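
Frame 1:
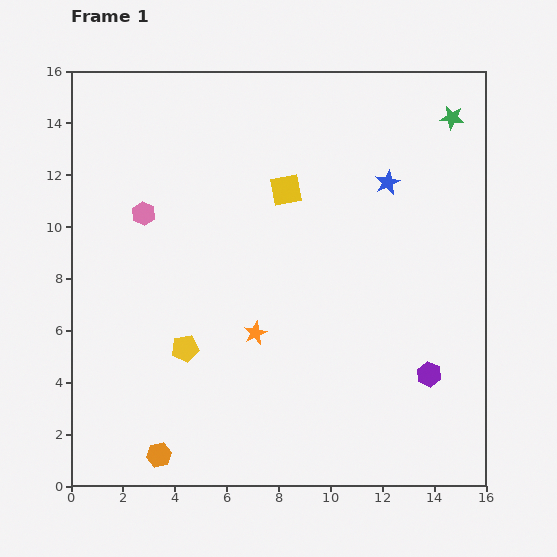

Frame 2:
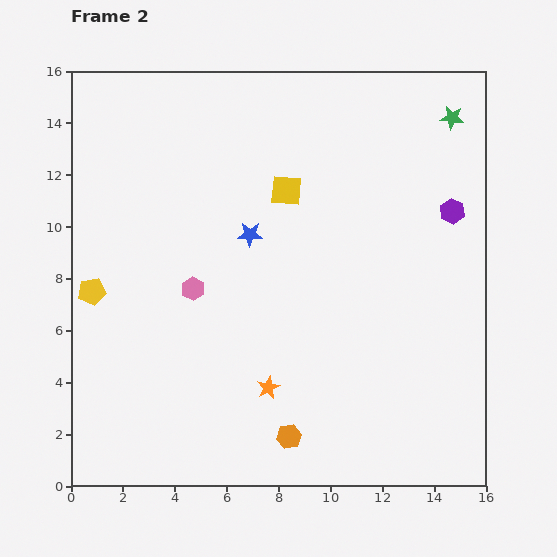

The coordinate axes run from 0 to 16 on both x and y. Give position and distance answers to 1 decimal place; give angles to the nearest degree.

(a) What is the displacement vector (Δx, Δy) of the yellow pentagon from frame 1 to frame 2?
(-3.6, 2.2)

The yellow pentagon was at (4.4, 5.3) in frame 1 and (0.8, 7.5) in frame 2.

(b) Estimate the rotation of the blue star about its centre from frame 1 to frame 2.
28° clockwise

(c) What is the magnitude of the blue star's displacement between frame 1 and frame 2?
5.7

The blue star moved from (12.2, 11.7) to (6.9, 9.7), a distance of √(5.3² + 2.0²) ≈ 5.7.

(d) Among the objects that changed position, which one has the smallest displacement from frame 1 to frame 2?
the orange star

(moved 2.2)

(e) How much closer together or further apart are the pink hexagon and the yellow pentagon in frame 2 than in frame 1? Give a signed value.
-1.5

Distance in frame 1: 5.4. Distance in frame 2: 3.9.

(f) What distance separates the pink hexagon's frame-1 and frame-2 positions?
3.5

The pink hexagon moved from (2.8, 10.5) to (4.7, 7.6), a distance of √(1.9² + 2.9²) ≈ 3.5.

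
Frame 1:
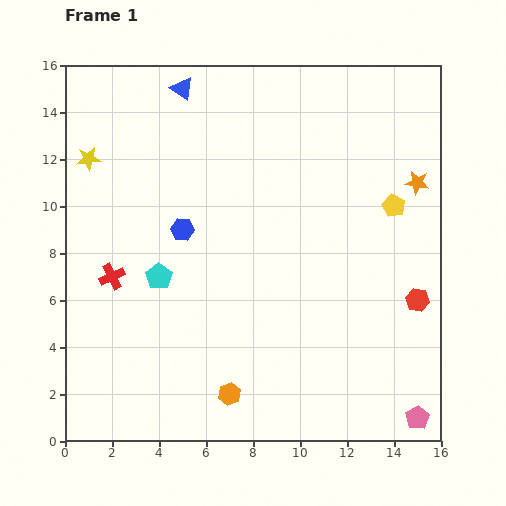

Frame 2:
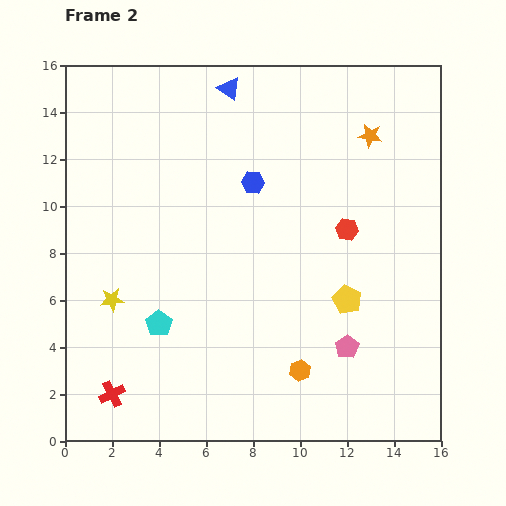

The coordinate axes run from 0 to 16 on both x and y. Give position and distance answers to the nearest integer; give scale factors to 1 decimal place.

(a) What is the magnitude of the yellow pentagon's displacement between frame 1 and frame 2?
4

The yellow pentagon moved from (14, 10) to (12, 6), a distance of √(2² + 4²) ≈ 4.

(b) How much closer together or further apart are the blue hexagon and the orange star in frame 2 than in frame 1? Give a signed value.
-5

Distance in frame 1: 10. Distance in frame 2: 5.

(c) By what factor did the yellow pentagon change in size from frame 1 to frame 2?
1.3×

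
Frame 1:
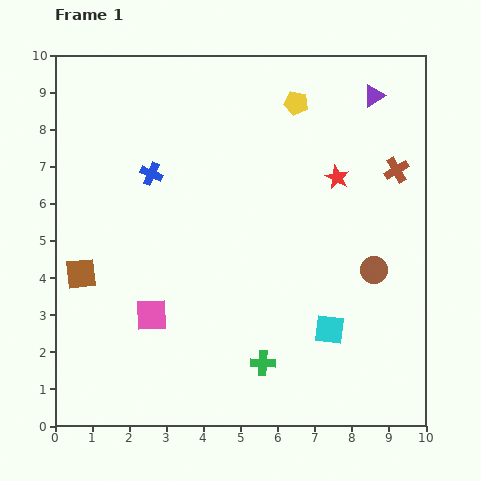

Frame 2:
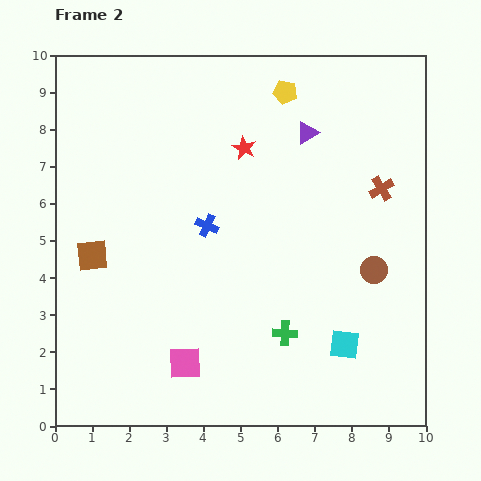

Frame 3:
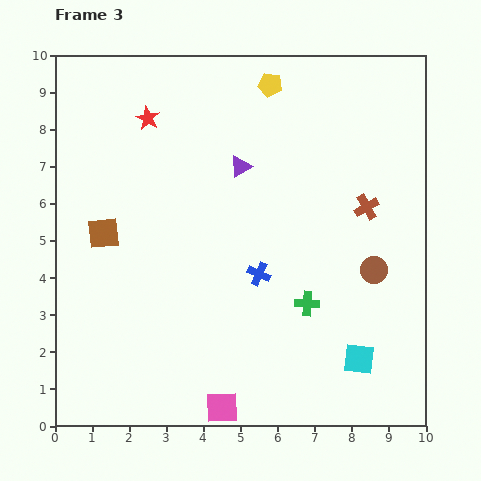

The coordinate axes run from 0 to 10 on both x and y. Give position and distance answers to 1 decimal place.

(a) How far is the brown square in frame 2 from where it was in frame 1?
0.6

The brown square moved from (0.7, 4.1) to (1.0, 4.6), a distance of √(0.3² + 0.5²) ≈ 0.6.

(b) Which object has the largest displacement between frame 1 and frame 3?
the red star

(moved 5.3; next 4.1)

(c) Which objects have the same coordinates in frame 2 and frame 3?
the brown circle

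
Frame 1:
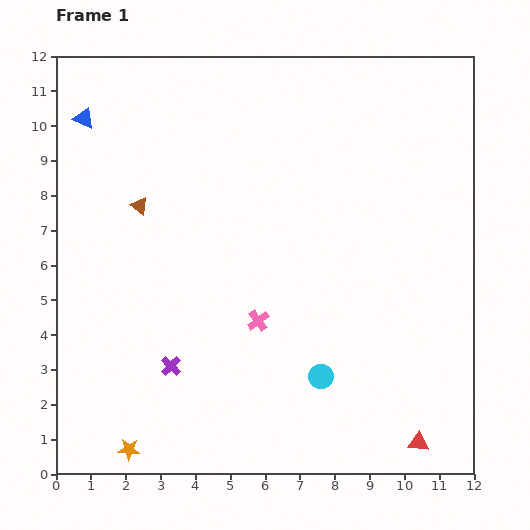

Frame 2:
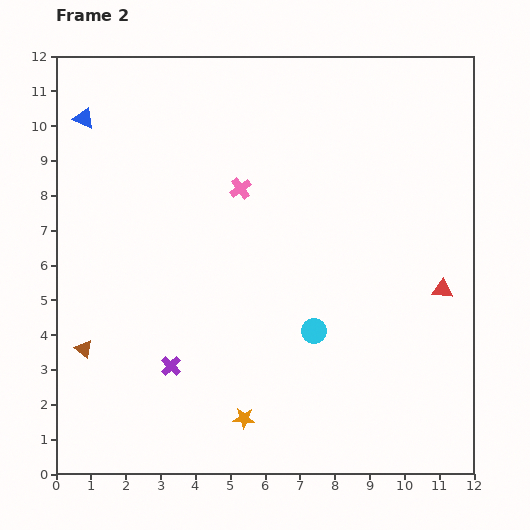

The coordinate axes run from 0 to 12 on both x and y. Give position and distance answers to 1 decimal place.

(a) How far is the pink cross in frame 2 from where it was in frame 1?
3.8

The pink cross moved from (5.8, 4.4) to (5.3, 8.2), a distance of √(0.5² + 3.8²) ≈ 3.8.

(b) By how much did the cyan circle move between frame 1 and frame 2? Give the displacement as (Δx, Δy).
(-0.2, 1.3)

The cyan circle was at (7.6, 2.8) in frame 1 and (7.4, 4.1) in frame 2.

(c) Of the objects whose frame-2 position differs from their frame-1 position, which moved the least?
the cyan circle

(moved 1.3)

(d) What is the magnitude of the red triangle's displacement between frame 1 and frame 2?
4.5

The red triangle moved from (10.4, 0.9) to (11.1, 5.3), a distance of √(0.7² + 4.4²) ≈ 4.5.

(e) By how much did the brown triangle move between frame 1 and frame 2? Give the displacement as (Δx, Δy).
(-1.6, -4.1)

The brown triangle was at (2.4, 7.7) in frame 1 and (0.8, 3.6) in frame 2.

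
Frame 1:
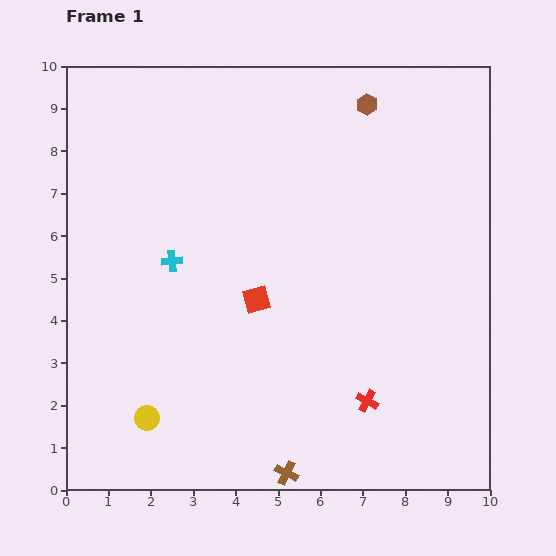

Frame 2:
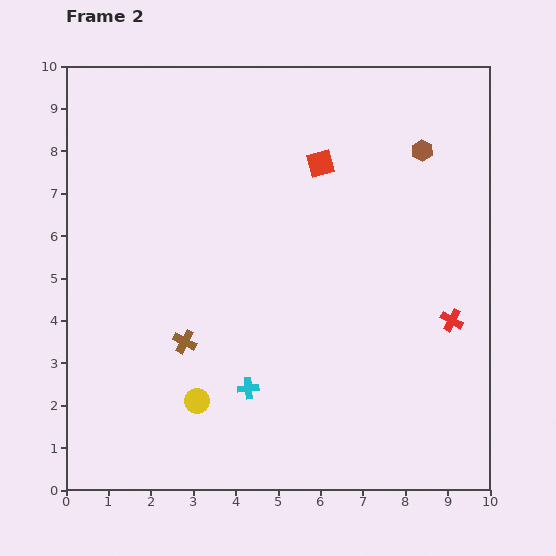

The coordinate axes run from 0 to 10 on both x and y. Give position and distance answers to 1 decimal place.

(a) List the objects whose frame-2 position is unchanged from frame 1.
none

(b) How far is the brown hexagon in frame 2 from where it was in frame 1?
1.7

The brown hexagon moved from (7.1, 9.1) to (8.4, 8.0), a distance of √(1.3² + 1.1²) ≈ 1.7.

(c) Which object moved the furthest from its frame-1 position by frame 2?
the brown cross

(moved 3.9; next 3.5)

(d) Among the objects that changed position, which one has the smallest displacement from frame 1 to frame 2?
the yellow circle

(moved 1.3)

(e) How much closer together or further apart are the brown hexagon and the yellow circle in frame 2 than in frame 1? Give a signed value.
-1.1

Distance in frame 1: 9.0. Distance in frame 2: 7.9.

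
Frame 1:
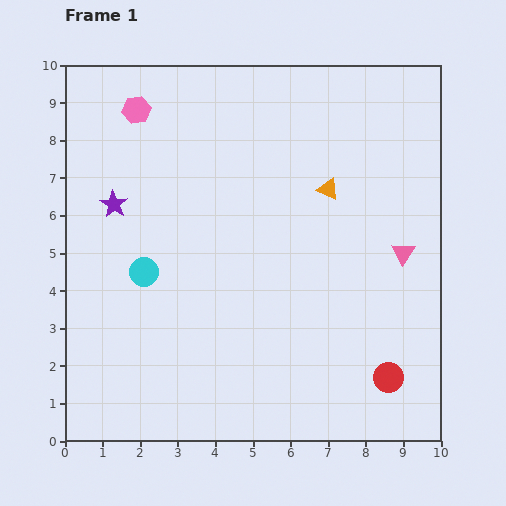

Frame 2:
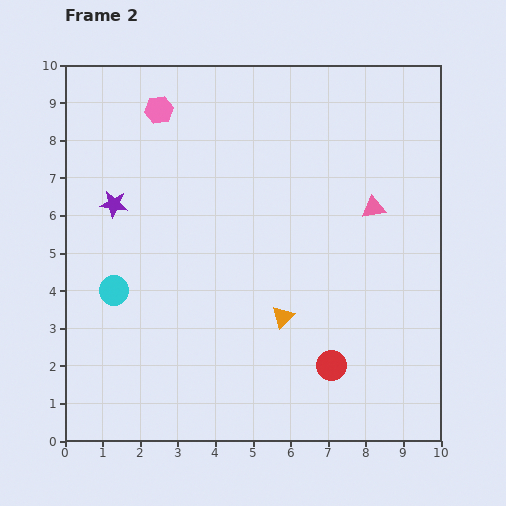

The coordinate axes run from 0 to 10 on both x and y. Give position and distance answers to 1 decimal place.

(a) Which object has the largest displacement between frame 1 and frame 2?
the orange triangle

(moved 3.6; next 1.5)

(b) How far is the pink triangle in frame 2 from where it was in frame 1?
1.4

The pink triangle moved from (9.0, 5.0) to (8.2, 6.2), a distance of √(0.8² + 1.2²) ≈ 1.4.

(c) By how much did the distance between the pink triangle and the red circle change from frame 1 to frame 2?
+1.0

Distance in frame 1: 3.3. Distance in frame 2: 4.3.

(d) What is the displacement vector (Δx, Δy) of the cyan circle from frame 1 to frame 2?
(-0.8, -0.5)

The cyan circle was at (2.1, 4.5) in frame 1 and (1.3, 4.0) in frame 2.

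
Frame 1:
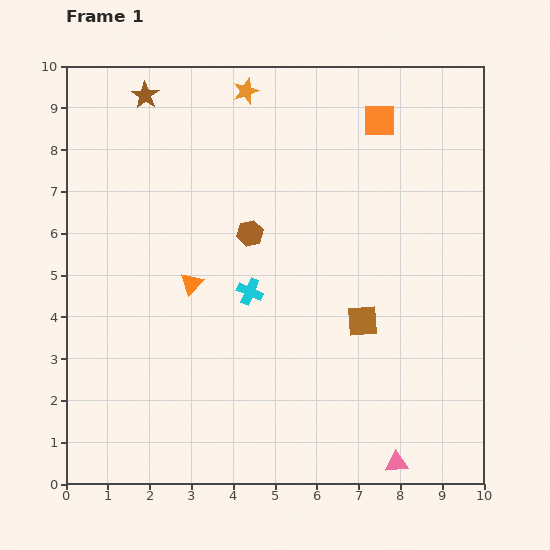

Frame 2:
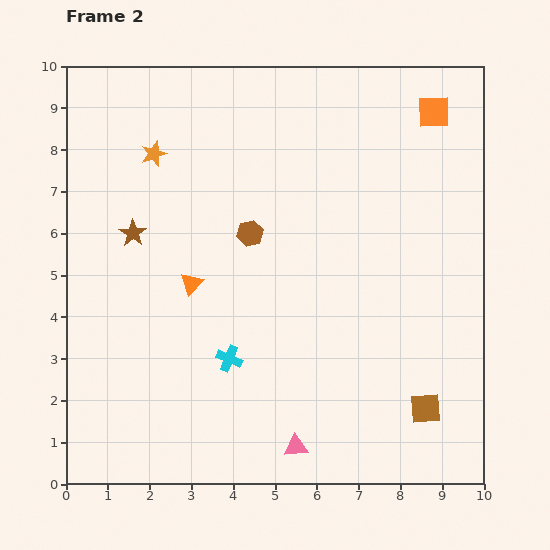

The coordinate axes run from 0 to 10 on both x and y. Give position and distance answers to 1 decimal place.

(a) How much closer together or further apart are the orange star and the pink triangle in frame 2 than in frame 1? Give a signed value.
-1.8

Distance in frame 1: 9.6. Distance in frame 2: 7.8.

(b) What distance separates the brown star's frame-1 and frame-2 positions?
3.3

The brown star moved from (1.9, 9.3) to (1.6, 6.0), a distance of √(0.3² + 3.3²) ≈ 3.3.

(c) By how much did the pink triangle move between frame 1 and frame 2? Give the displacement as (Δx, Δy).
(-2.4, 0.4)

The pink triangle was at (7.9, 0.5) in frame 1 and (5.5, 0.9) in frame 2.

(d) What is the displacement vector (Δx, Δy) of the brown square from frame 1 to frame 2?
(1.5, -2.1)

The brown square was at (7.1, 3.9) in frame 1 and (8.6, 1.8) in frame 2.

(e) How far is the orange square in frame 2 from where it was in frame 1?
1.3

The orange square moved from (7.5, 8.7) to (8.8, 8.9), a distance of √(1.3² + 0.2²) ≈ 1.3.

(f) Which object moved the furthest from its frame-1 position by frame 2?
the brown star

(moved 3.3; next 2.7)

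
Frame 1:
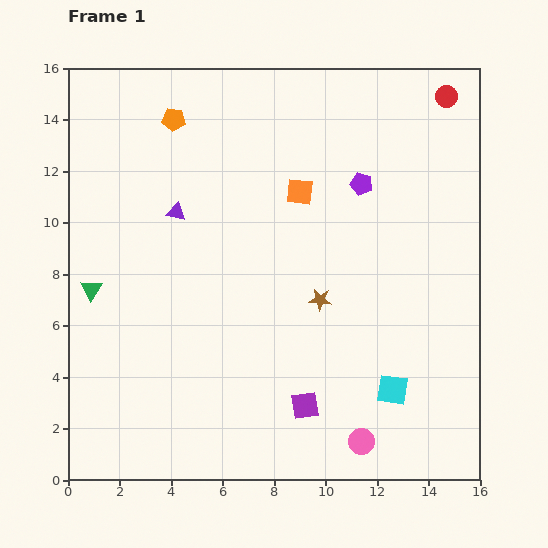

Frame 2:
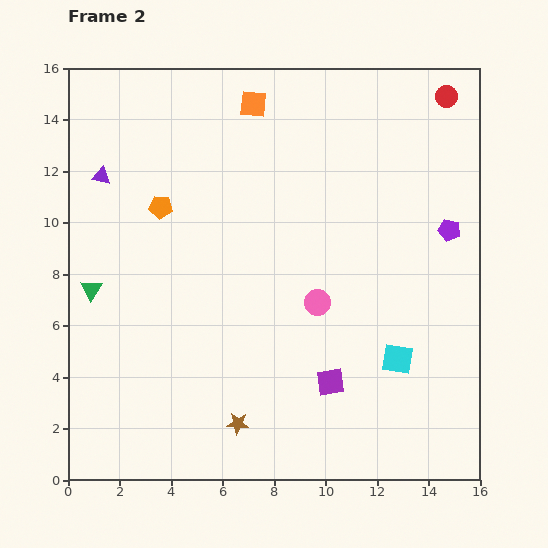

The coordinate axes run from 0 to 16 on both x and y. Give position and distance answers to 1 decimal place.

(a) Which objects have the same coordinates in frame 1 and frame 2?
the green triangle, the red circle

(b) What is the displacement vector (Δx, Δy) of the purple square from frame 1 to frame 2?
(1.0, 0.9)

The purple square was at (9.2, 2.9) in frame 1 and (10.2, 3.8) in frame 2.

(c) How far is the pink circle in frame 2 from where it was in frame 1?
5.7

The pink circle moved from (11.4, 1.5) to (9.7, 6.9), a distance of √(1.7² + 5.4²) ≈ 5.7.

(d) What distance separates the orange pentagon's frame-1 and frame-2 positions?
3.4

The orange pentagon moved from (4.1, 14.0) to (3.6, 10.6), a distance of √(0.5² + 3.4²) ≈ 3.4.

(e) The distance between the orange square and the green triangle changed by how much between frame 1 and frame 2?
+0.7

Distance in frame 1: 8.9. Distance in frame 2: 9.6.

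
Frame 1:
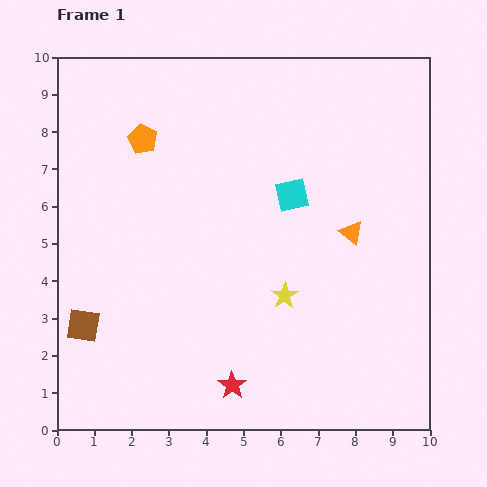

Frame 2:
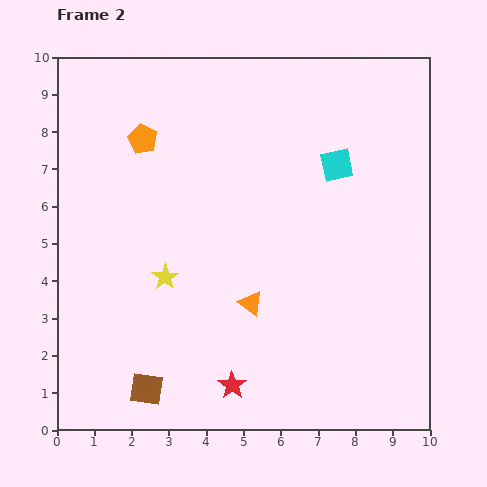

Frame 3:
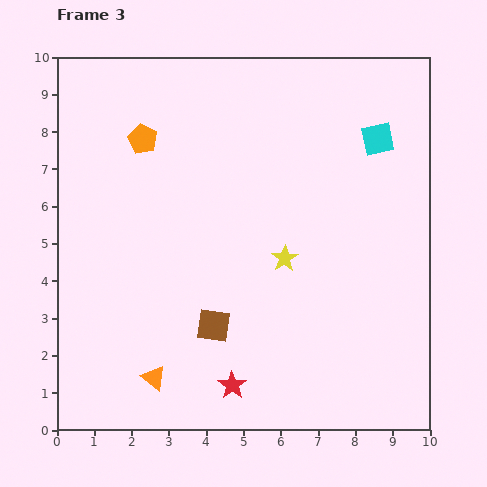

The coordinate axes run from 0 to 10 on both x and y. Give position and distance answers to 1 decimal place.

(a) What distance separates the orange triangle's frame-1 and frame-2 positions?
3.3

The orange triangle moved from (7.9, 5.3) to (5.2, 3.4), a distance of √(2.7² + 1.9²) ≈ 3.3.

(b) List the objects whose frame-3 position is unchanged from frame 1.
the orange pentagon, the red star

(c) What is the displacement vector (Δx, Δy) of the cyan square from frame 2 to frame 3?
(1.1, 0.7)

The cyan square was at (7.5, 7.1) in frame 2 and (8.6, 7.8) in frame 3.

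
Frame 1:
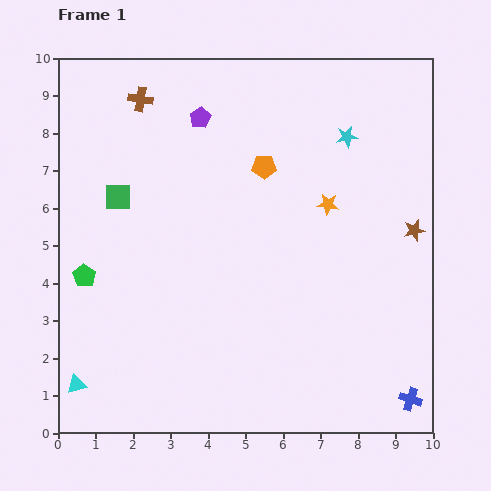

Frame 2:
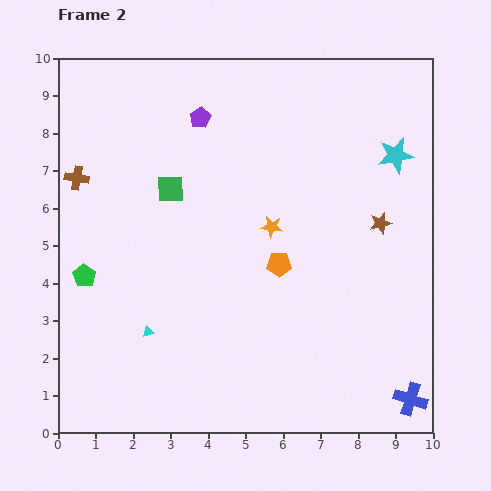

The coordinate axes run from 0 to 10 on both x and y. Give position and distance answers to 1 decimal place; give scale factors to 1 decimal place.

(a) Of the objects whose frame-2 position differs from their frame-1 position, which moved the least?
the brown star

(moved 0.9)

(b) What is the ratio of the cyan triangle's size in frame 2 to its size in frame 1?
0.6×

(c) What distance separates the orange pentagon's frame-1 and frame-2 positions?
2.6

The orange pentagon moved from (5.5, 7.1) to (5.9, 4.5), a distance of √(0.4² + 2.6²) ≈ 2.6.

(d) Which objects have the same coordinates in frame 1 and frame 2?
the green pentagon, the blue cross, the purple pentagon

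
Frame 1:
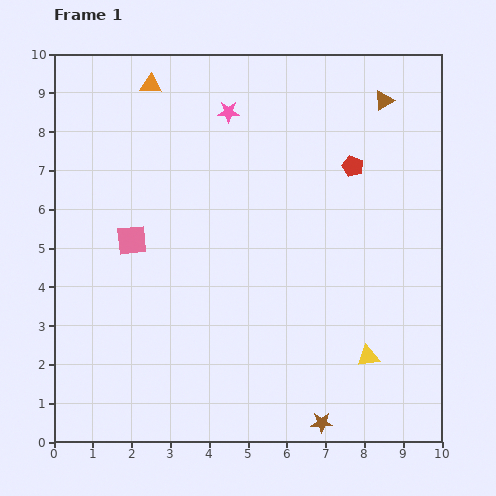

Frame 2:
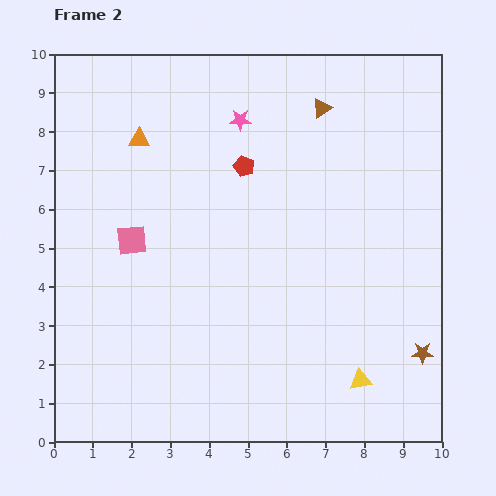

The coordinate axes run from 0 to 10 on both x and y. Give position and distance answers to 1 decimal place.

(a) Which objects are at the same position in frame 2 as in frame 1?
the pink square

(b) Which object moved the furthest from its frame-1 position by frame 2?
the brown star

(moved 3.2; next 2.8)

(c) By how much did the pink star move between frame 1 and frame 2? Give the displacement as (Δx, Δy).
(0.3, -0.2)

The pink star was at (4.5, 8.5) in frame 1 and (4.8, 8.3) in frame 2.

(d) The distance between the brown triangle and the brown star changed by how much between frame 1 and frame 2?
-1.7

Distance in frame 1: 8.5. Distance in frame 2: 6.8.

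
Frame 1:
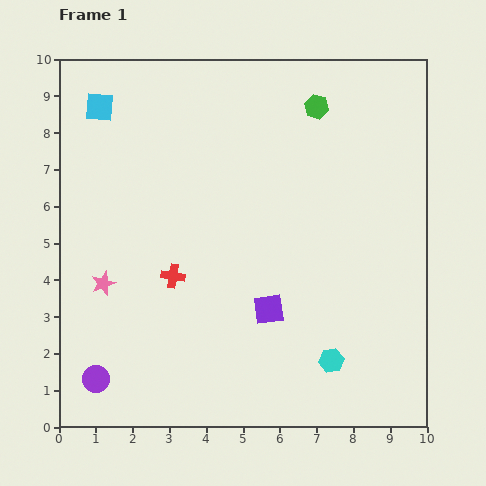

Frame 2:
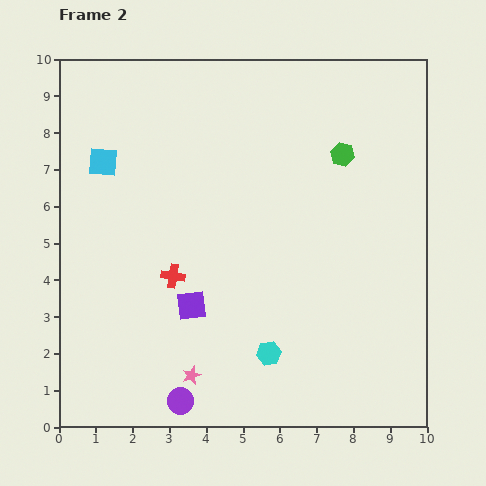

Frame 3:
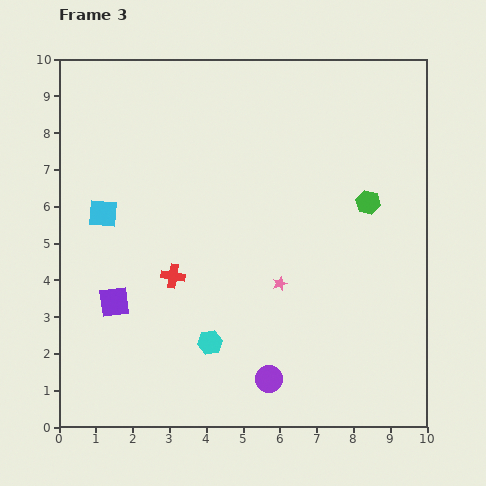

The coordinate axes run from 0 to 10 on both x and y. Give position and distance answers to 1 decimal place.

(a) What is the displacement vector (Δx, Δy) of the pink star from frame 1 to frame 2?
(2.4, -2.5)

The pink star was at (1.2, 3.9) in frame 1 and (3.6, 1.4) in frame 2.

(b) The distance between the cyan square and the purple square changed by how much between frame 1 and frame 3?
-4.8

Distance in frame 1: 7.2. Distance in frame 3: 2.4.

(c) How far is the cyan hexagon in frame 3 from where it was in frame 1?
3.3

The cyan hexagon moved from (7.4, 1.8) to (4.1, 2.3), a distance of √(3.3² + 0.5²) ≈ 3.3.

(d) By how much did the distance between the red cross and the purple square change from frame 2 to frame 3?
+0.8

Distance in frame 2: 0.9. Distance in frame 3: 1.7.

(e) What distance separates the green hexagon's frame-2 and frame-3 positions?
1.5

The green hexagon moved from (7.7, 7.4) to (8.4, 6.1), a distance of √(0.7² + 1.3²) ≈ 1.5.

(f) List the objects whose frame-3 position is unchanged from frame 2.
the red cross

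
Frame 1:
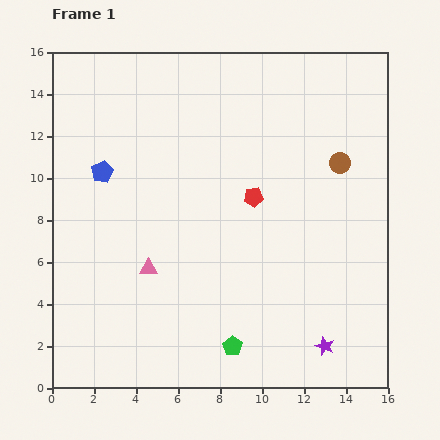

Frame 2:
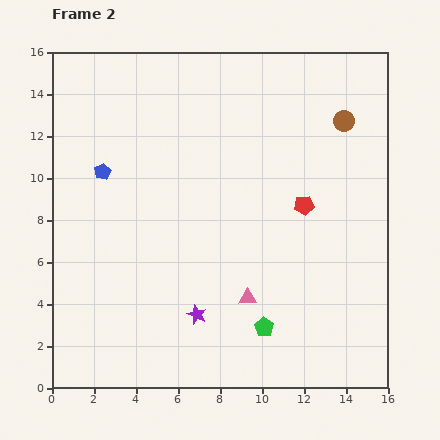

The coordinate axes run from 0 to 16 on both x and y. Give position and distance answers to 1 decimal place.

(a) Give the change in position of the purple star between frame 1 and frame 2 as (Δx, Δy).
(-6.1, 1.5)

The purple star was at (13.0, 2.0) in frame 1 and (6.9, 3.5) in frame 2.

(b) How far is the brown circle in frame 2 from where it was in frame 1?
2.0

The brown circle moved from (13.7, 10.7) to (13.9, 12.7), a distance of √(0.2² + 2.0²) ≈ 2.0.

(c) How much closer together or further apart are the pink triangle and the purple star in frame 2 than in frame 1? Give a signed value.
-6.7

Distance in frame 1: 9.2. Distance in frame 2: 2.5.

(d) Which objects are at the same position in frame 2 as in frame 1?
the blue pentagon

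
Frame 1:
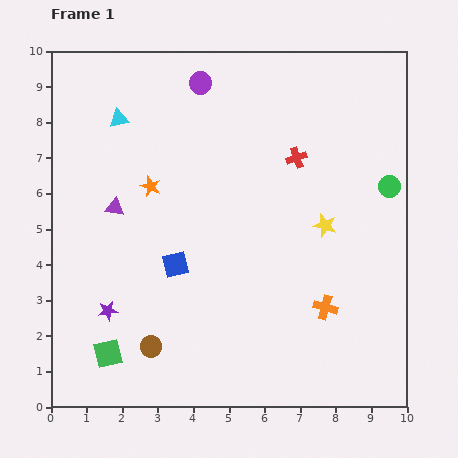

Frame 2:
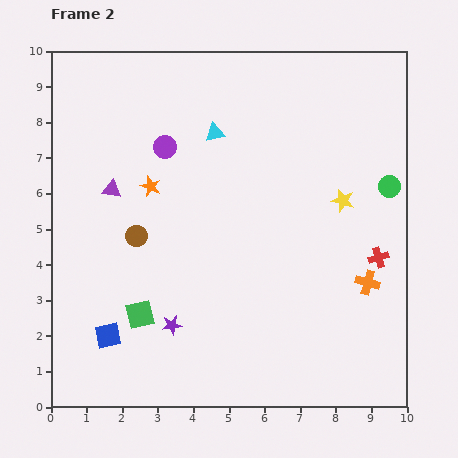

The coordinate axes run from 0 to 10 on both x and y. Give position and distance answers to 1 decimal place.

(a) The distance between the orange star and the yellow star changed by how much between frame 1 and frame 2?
+0.4

Distance in frame 1: 5.0. Distance in frame 2: 5.4.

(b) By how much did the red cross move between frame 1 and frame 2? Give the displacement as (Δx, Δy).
(2.3, -2.8)

The red cross was at (6.9, 7.0) in frame 1 and (9.2, 4.2) in frame 2.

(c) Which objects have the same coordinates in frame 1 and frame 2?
the orange star, the green circle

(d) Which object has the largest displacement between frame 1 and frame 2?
the red cross

(moved 3.6; next 3.1)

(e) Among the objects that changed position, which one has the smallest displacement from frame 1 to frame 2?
the purple triangle

(moved 0.5)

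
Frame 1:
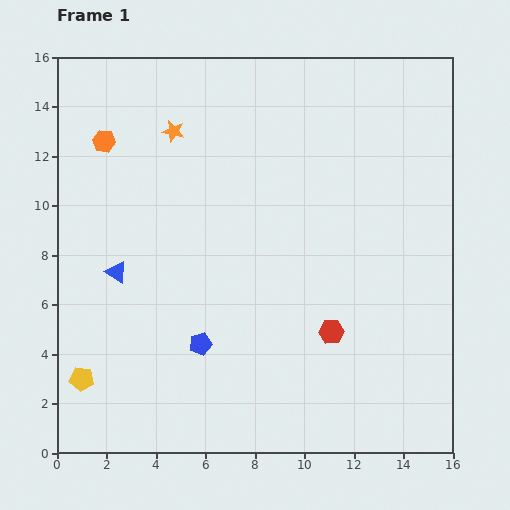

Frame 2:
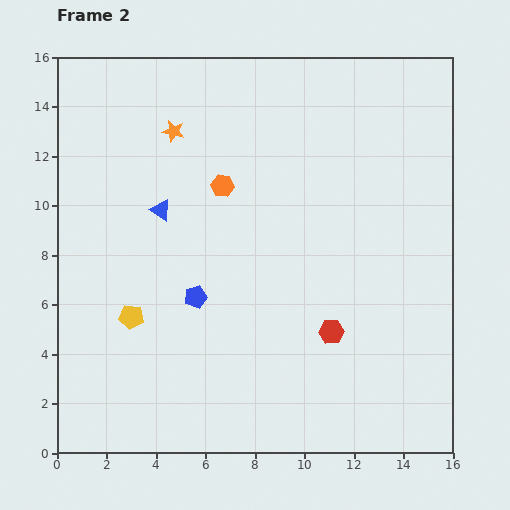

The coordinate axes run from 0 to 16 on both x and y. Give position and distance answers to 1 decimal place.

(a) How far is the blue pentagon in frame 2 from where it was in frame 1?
1.9

The blue pentagon moved from (5.8, 4.4) to (5.6, 6.3), a distance of √(0.2² + 1.9²) ≈ 1.9.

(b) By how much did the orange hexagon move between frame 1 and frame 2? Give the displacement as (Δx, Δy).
(4.8, -1.8)

The orange hexagon was at (1.9, 12.6) in frame 1 and (6.7, 10.8) in frame 2.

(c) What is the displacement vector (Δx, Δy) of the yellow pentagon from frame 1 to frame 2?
(2.0, 2.5)

The yellow pentagon was at (1.0, 3.0) in frame 1 and (3.0, 5.5) in frame 2.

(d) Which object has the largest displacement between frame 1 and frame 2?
the orange hexagon

(moved 5.1; next 3.2)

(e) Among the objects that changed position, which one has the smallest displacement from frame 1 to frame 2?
the blue pentagon

(moved 1.9)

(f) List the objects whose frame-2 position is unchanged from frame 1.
the orange star, the red hexagon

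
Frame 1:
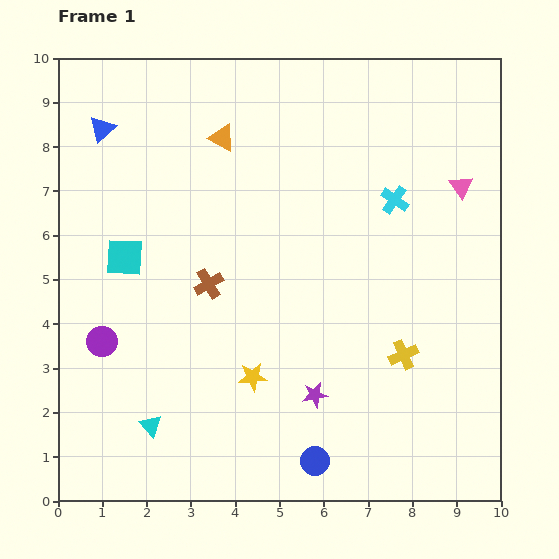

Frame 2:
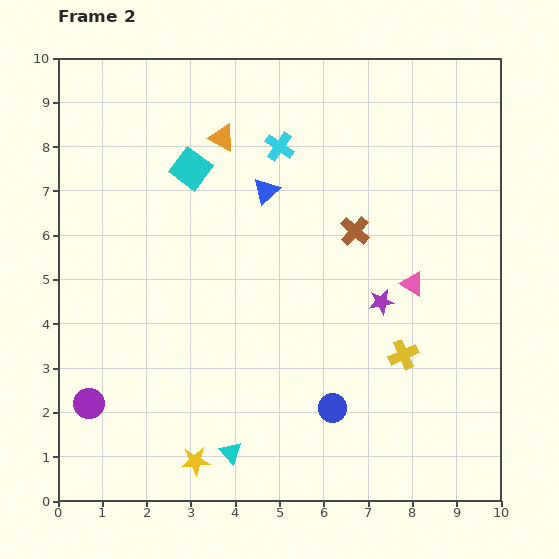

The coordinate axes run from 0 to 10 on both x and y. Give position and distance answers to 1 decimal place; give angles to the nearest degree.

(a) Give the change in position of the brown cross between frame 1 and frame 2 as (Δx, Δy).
(3.3, 1.2)

The brown cross was at (3.4, 4.9) in frame 1 and (6.7, 6.1) in frame 2.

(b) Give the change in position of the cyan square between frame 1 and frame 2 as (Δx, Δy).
(1.5, 2.0)

The cyan square was at (1.5, 5.5) in frame 1 and (3.0, 7.5) in frame 2.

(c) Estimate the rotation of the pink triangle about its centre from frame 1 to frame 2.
25° counter-clockwise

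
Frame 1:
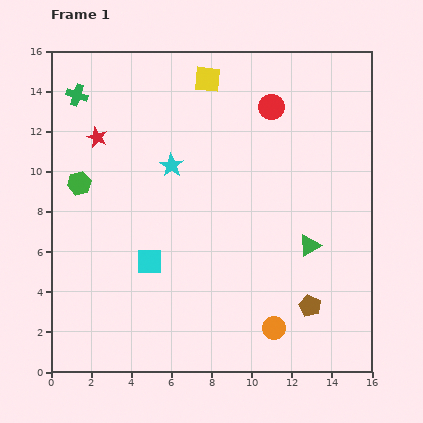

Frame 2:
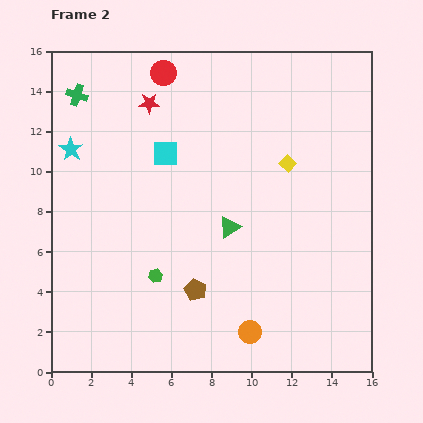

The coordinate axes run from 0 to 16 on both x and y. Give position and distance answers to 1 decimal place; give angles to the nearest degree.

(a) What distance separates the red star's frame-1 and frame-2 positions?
3.1

The red star moved from (2.3, 11.7) to (4.9, 13.4), a distance of √(2.6² + 1.7²) ≈ 3.1.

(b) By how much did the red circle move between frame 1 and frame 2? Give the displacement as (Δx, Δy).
(-5.4, 1.7)

The red circle was at (11.0, 13.2) in frame 1 and (5.6, 14.9) in frame 2.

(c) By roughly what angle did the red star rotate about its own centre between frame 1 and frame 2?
25° counter-clockwise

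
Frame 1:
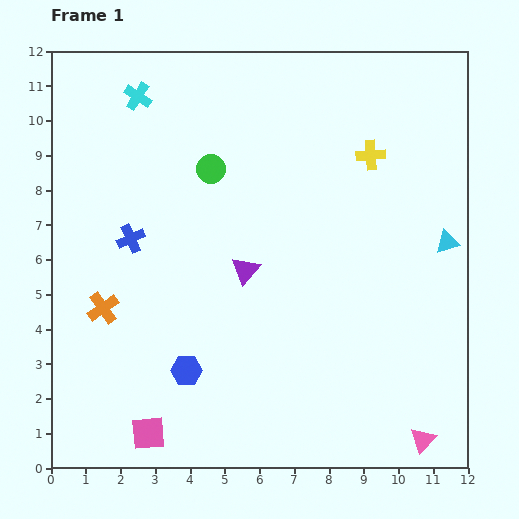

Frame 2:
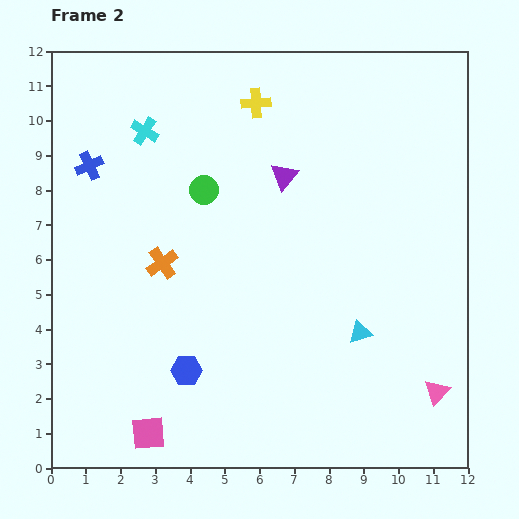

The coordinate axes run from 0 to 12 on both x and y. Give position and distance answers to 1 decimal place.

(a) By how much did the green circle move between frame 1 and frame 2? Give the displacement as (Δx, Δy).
(-0.2, -0.6)

The green circle was at (4.6, 8.6) in frame 1 and (4.4, 8.0) in frame 2.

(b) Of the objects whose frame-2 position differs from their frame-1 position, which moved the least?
the green circle

(moved 0.6)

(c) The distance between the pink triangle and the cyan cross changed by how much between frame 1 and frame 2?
-1.6

Distance in frame 1: 12.9. Distance in frame 2: 11.3.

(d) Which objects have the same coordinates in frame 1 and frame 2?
the blue hexagon, the pink square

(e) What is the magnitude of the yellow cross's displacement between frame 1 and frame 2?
3.6

The yellow cross moved from (9.2, 9.0) to (5.9, 10.5), a distance of √(3.3² + 1.5²) ≈ 3.6.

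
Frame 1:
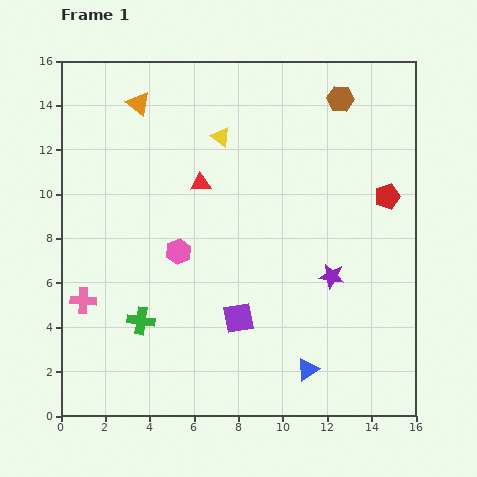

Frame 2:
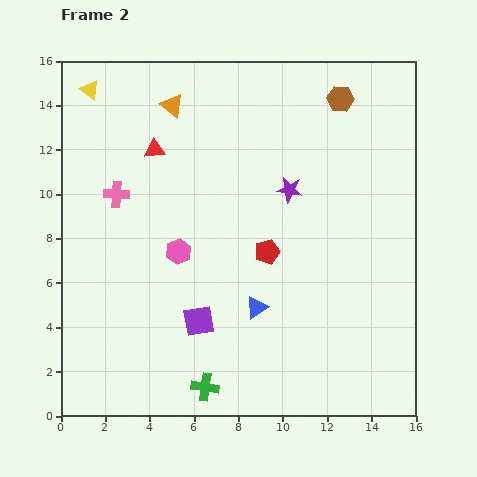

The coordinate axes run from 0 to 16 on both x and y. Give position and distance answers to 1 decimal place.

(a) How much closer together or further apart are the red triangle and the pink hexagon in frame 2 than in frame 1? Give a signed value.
+1.4

Distance in frame 1: 3.3. Distance in frame 2: 4.7.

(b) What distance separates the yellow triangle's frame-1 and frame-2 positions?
6.3

The yellow triangle moved from (7.2, 12.6) to (1.3, 14.7), a distance of √(5.9² + 2.1²) ≈ 6.3.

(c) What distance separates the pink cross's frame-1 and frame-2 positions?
5.0

The pink cross moved from (1.0, 5.2) to (2.5, 10.0), a distance of √(1.5² + 4.8²) ≈ 5.0.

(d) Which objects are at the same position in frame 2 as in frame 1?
the pink hexagon, the brown hexagon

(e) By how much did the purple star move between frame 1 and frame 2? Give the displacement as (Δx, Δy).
(-1.9, 3.9)

The purple star was at (12.2, 6.3) in frame 1 and (10.3, 10.2) in frame 2.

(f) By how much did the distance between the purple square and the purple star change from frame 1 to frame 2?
+2.6

Distance in frame 1: 4.6. Distance in frame 2: 7.2.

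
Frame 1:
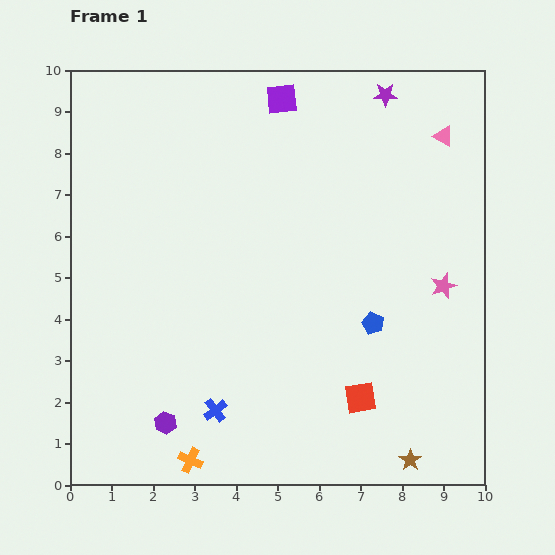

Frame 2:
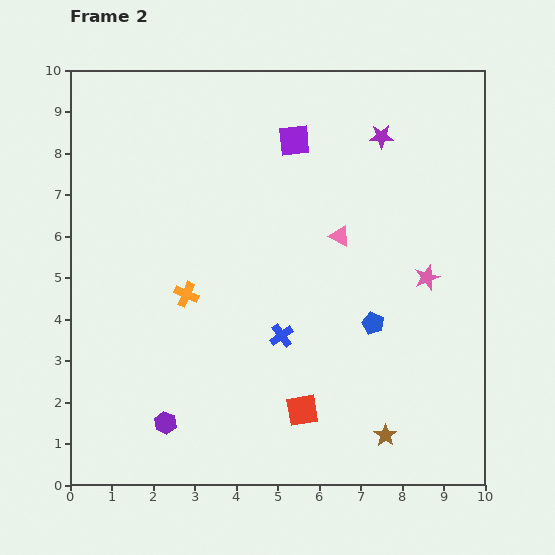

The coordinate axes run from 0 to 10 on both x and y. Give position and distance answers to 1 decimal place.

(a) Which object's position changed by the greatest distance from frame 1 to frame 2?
the orange cross

(moved 4.0; next 3.5)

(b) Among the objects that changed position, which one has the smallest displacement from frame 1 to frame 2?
the pink star

(moved 0.4)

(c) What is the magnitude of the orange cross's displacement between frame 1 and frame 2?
4.0

The orange cross moved from (2.9, 0.6) to (2.8, 4.6), a distance of √(0.1² + 4.0²) ≈ 4.0.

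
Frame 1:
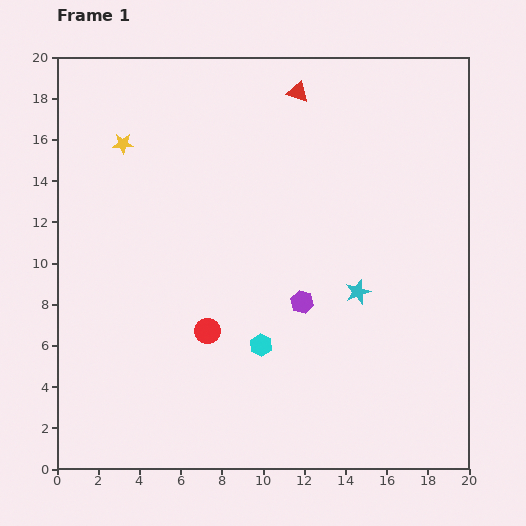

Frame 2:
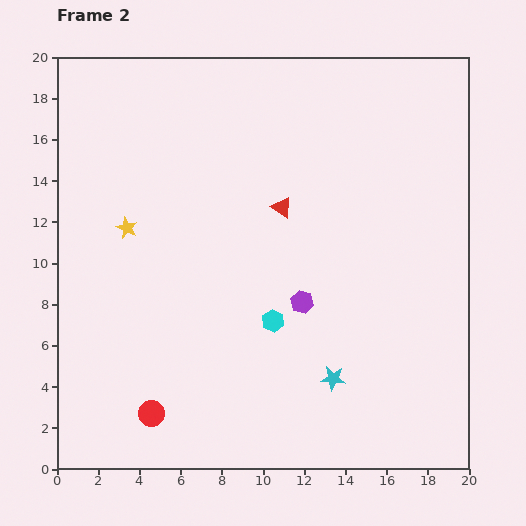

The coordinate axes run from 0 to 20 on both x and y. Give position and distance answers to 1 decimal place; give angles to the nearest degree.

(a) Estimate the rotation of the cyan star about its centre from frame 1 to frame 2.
26° clockwise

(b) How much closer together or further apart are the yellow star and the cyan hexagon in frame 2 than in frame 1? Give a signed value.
-3.5

Distance in frame 1: 11.9. Distance in frame 2: 8.4.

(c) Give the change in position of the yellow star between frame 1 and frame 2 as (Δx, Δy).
(0.2, -4.1)

The yellow star was at (3.2, 15.8) in frame 1 and (3.4, 11.7) in frame 2.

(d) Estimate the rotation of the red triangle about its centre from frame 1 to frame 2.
16° clockwise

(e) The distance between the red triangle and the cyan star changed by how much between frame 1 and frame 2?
-1.4

Distance in frame 1: 10.1. Distance in frame 2: 8.7.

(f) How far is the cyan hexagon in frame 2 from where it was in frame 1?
1.3

The cyan hexagon moved from (9.9, 6.0) to (10.5, 7.2), a distance of √(0.6² + 1.2²) ≈ 1.3.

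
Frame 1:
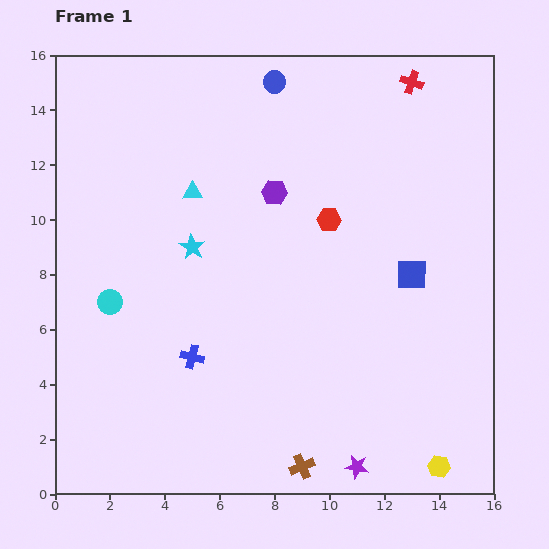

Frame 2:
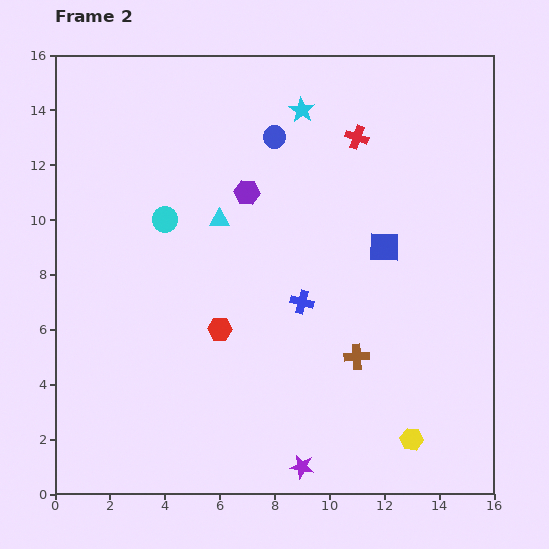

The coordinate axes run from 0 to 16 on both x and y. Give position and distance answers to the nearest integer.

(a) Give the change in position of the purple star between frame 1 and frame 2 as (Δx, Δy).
(-2, 0)

The purple star was at (11, 1) in frame 1 and (9, 1) in frame 2.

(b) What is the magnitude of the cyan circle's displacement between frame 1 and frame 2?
4

The cyan circle moved from (2, 7) to (4, 10), a distance of √(2² + 3²) ≈ 4.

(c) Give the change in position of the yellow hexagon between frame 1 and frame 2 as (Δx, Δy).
(-1, 1)

The yellow hexagon was at (14, 1) in frame 1 and (13, 2) in frame 2.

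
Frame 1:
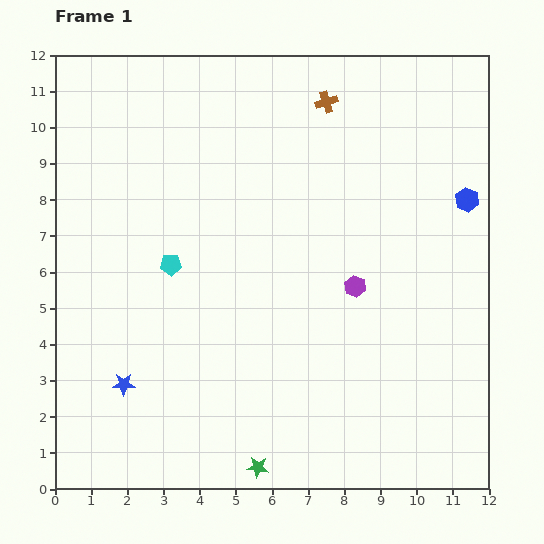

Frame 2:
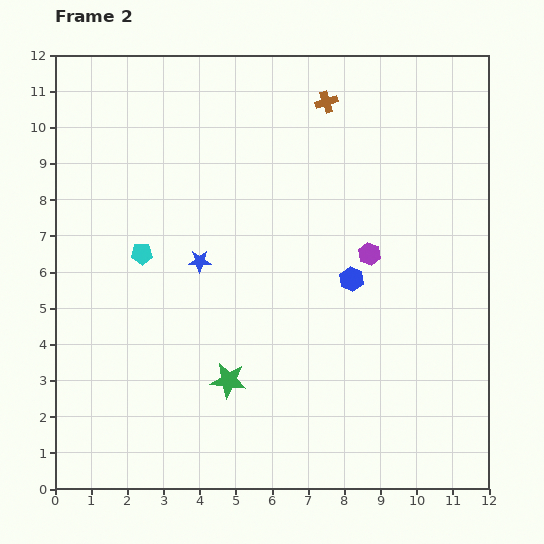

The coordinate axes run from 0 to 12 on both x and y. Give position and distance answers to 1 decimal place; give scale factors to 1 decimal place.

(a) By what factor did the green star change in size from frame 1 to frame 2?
1.7×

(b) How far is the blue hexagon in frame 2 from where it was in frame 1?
3.9

The blue hexagon moved from (11.4, 8.0) to (8.2, 5.8), a distance of √(3.2² + 2.2²) ≈ 3.9.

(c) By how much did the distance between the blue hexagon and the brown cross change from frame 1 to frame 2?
+0.2

Distance in frame 1: 4.7. Distance in frame 2: 4.9.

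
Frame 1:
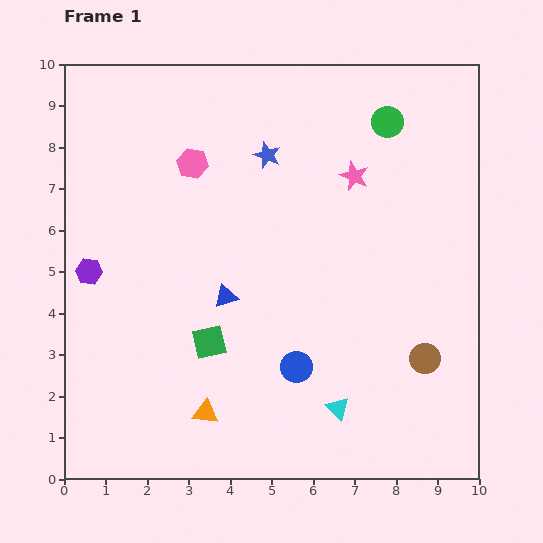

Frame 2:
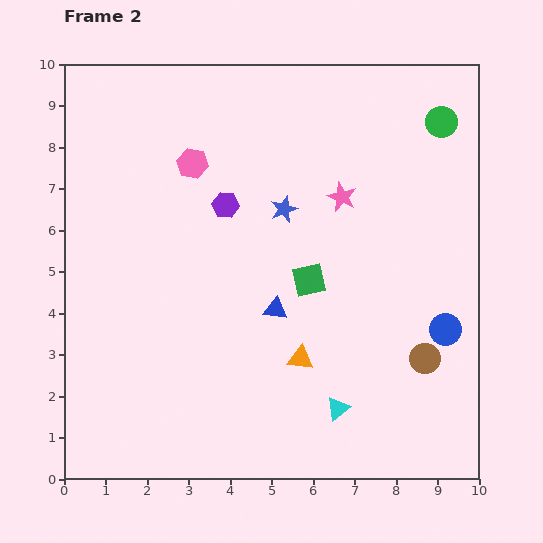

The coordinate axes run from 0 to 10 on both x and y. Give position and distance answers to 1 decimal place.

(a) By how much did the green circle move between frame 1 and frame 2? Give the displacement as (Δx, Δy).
(1.3, 0.0)

The green circle was at (7.8, 8.6) in frame 1 and (9.1, 8.6) in frame 2.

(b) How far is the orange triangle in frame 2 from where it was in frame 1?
2.6

The orange triangle moved from (3.4, 1.6) to (5.7, 2.9), a distance of √(2.3² + 1.3²) ≈ 2.6.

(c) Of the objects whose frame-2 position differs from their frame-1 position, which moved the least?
the pink star

(moved 0.6)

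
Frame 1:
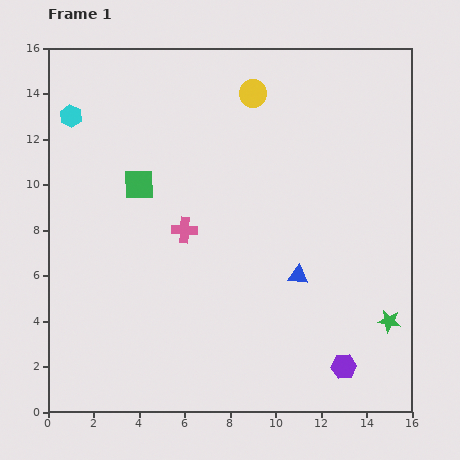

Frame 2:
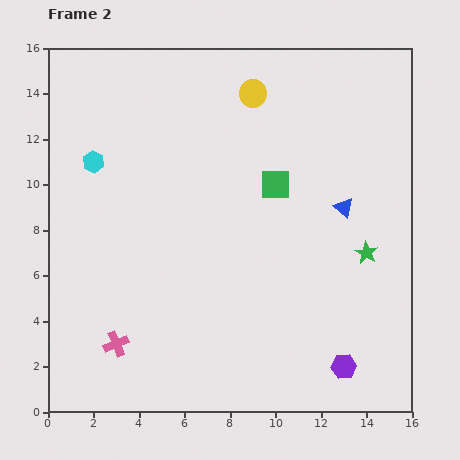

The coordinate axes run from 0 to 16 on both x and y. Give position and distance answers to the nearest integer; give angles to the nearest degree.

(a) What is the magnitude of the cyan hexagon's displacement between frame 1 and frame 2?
2

The cyan hexagon moved from (1, 13) to (2, 11), a distance of √(1² + 2²) ≈ 2.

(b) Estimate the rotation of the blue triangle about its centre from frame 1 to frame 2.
37° clockwise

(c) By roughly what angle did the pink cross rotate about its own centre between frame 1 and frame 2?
26° counter-clockwise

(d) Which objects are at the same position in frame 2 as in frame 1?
the purple hexagon, the yellow circle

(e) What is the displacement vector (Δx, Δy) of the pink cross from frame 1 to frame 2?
(-3, -5)

The pink cross was at (6, 8) in frame 1 and (3, 3) in frame 2.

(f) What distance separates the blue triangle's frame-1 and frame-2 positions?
4

The blue triangle moved from (11, 6) to (13, 9), a distance of √(2² + 3²) ≈ 4.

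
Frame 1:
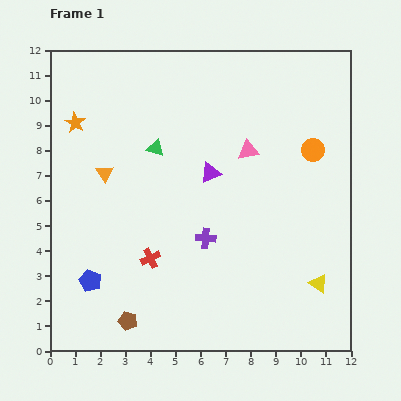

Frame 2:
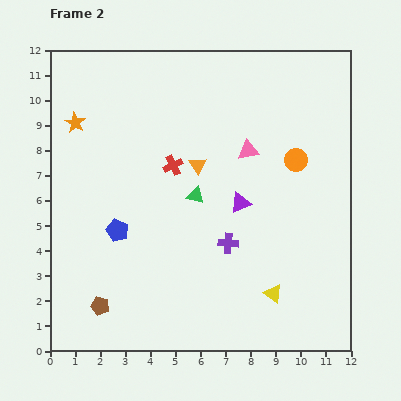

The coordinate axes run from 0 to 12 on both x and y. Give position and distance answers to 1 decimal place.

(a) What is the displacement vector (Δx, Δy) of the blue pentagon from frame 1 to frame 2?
(1.1, 2.0)

The blue pentagon was at (1.6, 2.8) in frame 1 and (2.7, 4.8) in frame 2.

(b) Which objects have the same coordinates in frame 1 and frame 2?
the pink triangle, the orange star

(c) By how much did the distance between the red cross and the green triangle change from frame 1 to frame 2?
-2.9

Distance in frame 1: 4.4. Distance in frame 2: 1.5.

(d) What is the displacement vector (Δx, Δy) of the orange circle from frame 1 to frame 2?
(-0.7, -0.4)

The orange circle was at (10.5, 8.0) in frame 1 and (9.8, 7.6) in frame 2.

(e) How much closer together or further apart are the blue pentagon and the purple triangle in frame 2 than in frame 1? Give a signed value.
-1.4

Distance in frame 1: 6.4. Distance in frame 2: 5.0.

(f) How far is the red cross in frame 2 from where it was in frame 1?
3.8

The red cross moved from (4.0, 3.7) to (4.9, 7.4), a distance of √(0.9² + 3.7²) ≈ 3.8.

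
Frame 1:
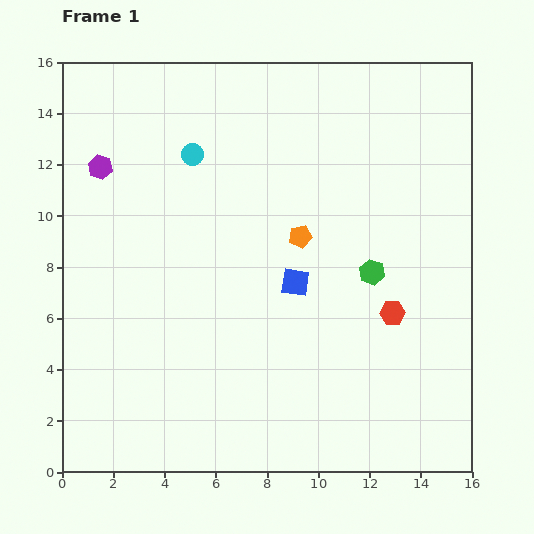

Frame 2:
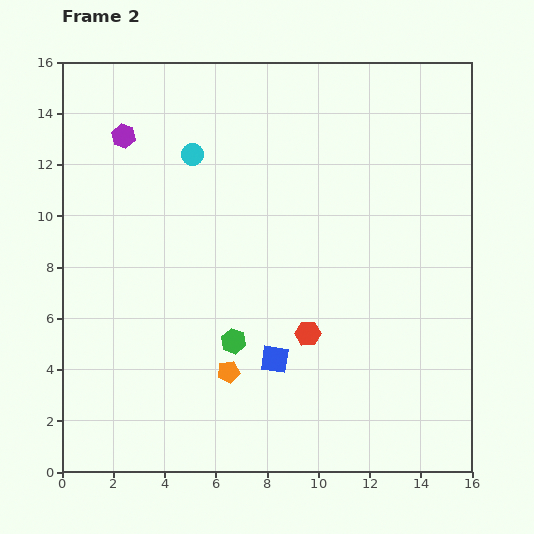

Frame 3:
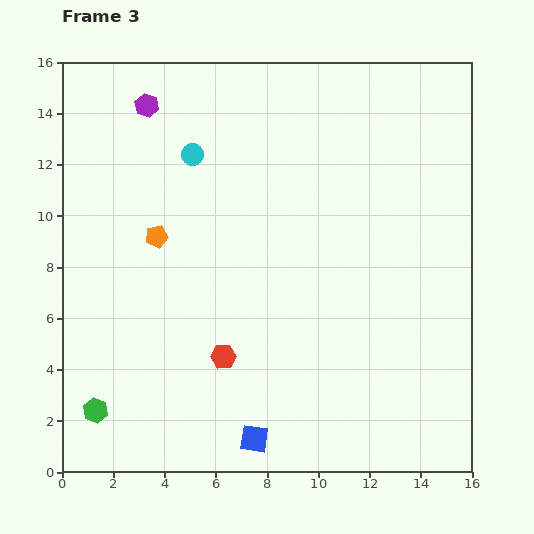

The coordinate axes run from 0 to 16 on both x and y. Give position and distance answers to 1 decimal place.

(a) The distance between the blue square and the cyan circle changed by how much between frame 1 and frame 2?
+2.2

Distance in frame 1: 6.4. Distance in frame 2: 8.6.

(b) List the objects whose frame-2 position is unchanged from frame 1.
the cyan circle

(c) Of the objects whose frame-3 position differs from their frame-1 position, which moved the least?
the purple hexagon

(moved 3.0)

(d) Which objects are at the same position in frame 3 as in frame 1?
the cyan circle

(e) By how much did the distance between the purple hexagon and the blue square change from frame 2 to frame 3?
+3.2

Distance in frame 2: 10.5. Distance in frame 3: 13.7.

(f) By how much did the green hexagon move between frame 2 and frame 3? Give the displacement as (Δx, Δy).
(-5.4, -2.7)

The green hexagon was at (6.7, 5.1) in frame 2 and (1.3, 2.4) in frame 3.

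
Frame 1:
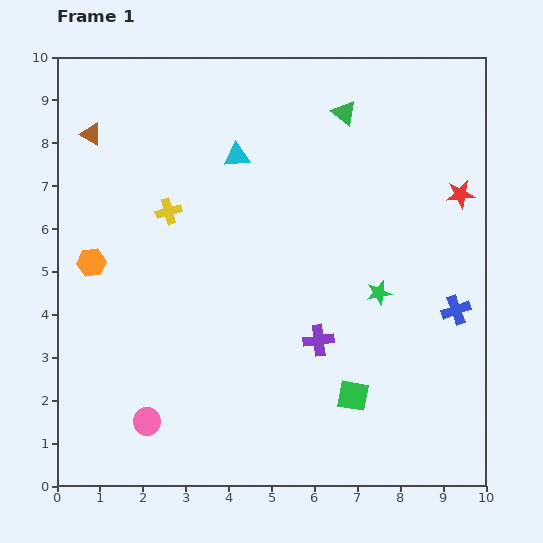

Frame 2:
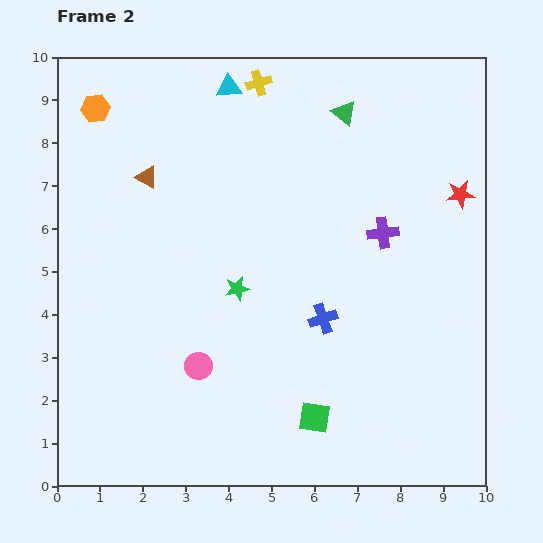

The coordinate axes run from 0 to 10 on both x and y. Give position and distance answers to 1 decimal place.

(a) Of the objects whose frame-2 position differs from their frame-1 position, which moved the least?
the green square

(moved 1.0)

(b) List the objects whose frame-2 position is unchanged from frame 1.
the green triangle, the red star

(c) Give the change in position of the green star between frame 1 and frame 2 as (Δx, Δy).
(-3.3, 0.1)

The green star was at (7.5, 4.5) in frame 1 and (4.2, 4.6) in frame 2.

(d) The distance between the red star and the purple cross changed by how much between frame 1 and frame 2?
-2.7

Distance in frame 1: 4.7. Distance in frame 2: 2.0.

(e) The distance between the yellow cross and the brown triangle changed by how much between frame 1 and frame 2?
+0.9

Distance in frame 1: 2.5. Distance in frame 2: 3.4.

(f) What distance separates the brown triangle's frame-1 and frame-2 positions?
1.6

The brown triangle moved from (0.8, 8.2) to (2.1, 7.2), a distance of √(1.3² + 1.0²) ≈ 1.6.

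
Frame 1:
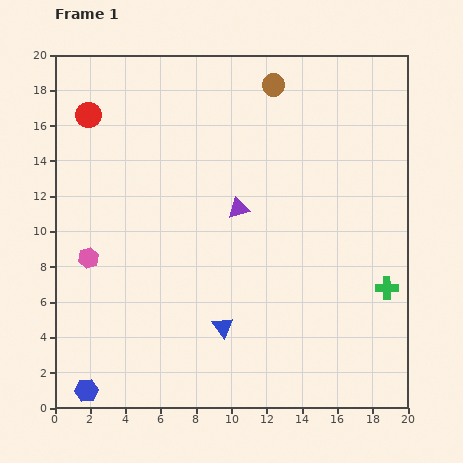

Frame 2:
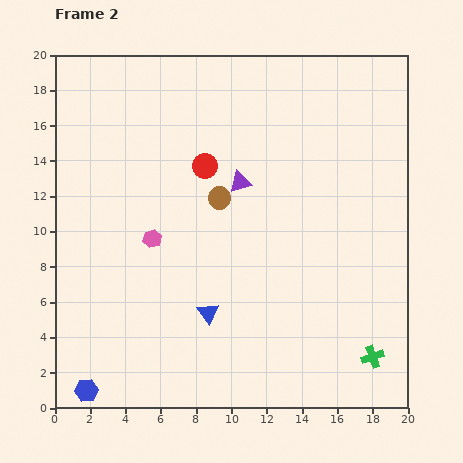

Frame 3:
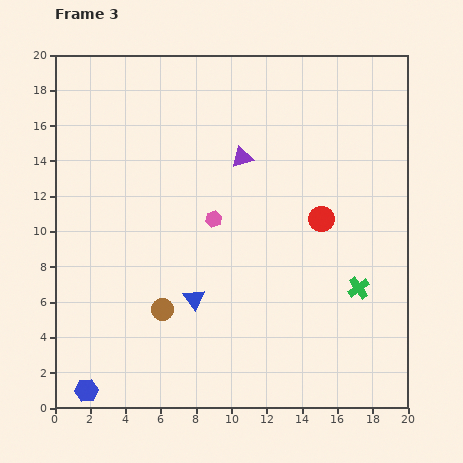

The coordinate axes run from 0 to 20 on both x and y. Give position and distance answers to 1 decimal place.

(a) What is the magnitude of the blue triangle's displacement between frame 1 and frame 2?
1.1

The blue triangle moved from (9.5, 4.6) to (8.7, 5.4), a distance of √(0.8² + 0.8²) ≈ 1.1.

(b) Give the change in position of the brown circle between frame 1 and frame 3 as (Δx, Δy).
(-6.3, -12.7)

The brown circle was at (12.4, 18.3) in frame 1 and (6.1, 5.6) in frame 3.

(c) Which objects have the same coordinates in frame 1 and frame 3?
the blue hexagon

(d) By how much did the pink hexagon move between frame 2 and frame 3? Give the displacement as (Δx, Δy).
(3.5, 1.1)

The pink hexagon was at (5.5, 9.6) in frame 2 and (9.0, 10.7) in frame 3.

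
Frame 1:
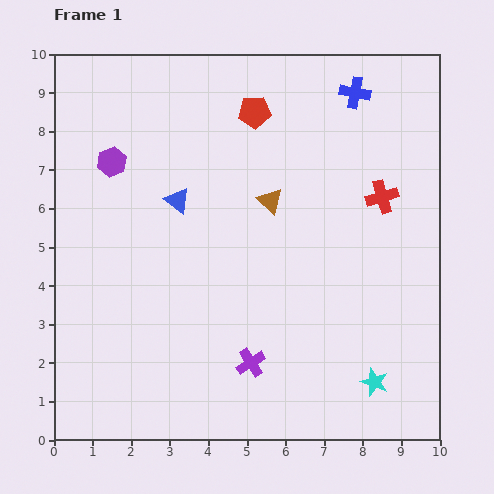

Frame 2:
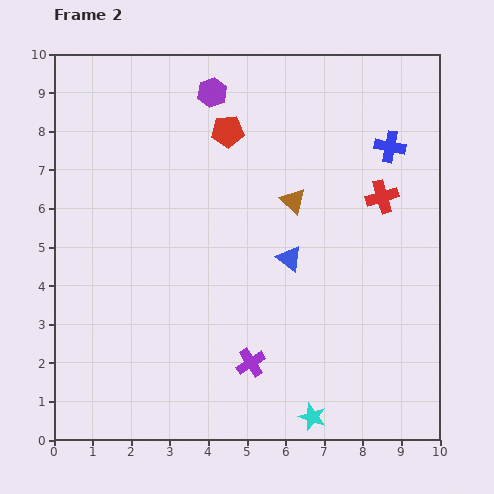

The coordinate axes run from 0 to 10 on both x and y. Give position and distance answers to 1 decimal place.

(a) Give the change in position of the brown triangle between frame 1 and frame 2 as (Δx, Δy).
(0.6, 0.0)

The brown triangle was at (5.6, 6.2) in frame 1 and (6.2, 6.2) in frame 2.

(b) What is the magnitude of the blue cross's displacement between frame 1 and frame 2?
1.7

The blue cross moved from (7.8, 9.0) to (8.7, 7.6), a distance of √(0.9² + 1.4²) ≈ 1.7.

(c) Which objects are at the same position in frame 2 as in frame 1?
the purple cross, the red cross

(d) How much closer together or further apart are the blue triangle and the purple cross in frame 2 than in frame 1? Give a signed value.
-1.7

Distance in frame 1: 4.6. Distance in frame 2: 2.9.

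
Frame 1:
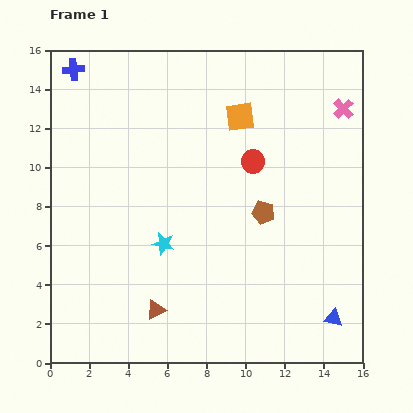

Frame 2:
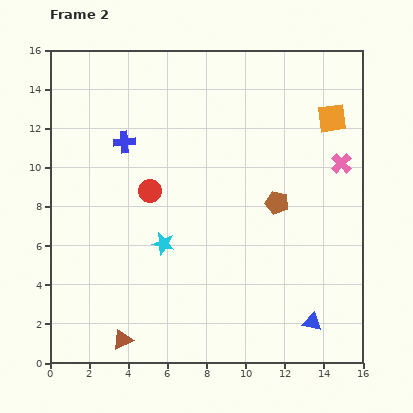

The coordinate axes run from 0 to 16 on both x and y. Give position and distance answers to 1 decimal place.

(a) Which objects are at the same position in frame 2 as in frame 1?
the cyan star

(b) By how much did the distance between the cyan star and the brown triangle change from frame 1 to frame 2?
+1.9

Distance in frame 1: 3.4. Distance in frame 2: 5.3.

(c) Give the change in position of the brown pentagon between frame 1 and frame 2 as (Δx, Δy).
(0.7, 0.5)

The brown pentagon was at (10.9, 7.7) in frame 1 and (11.6, 8.2) in frame 2.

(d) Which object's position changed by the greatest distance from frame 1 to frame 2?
the red circle

(moved 5.5; next 4.7)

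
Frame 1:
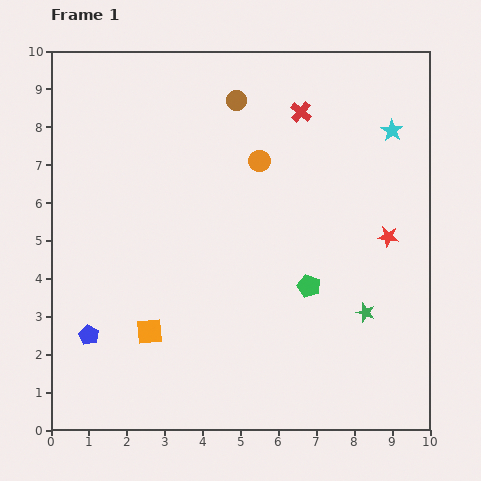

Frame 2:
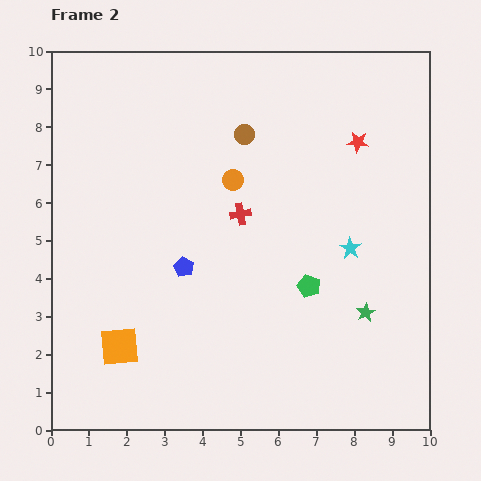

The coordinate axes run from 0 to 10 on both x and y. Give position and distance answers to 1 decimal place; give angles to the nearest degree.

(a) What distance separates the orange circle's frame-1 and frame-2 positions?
0.9

The orange circle moved from (5.5, 7.1) to (4.8, 6.6), a distance of √(0.7² + 0.5²) ≈ 0.9.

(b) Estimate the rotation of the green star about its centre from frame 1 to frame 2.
26° clockwise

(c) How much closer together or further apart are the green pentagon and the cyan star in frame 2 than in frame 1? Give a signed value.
-3.2

Distance in frame 1: 4.7. Distance in frame 2: 1.5.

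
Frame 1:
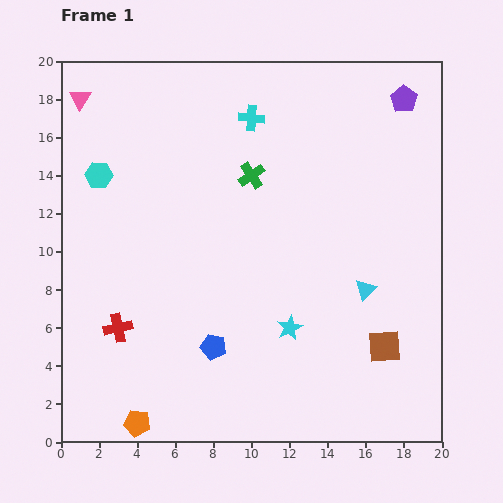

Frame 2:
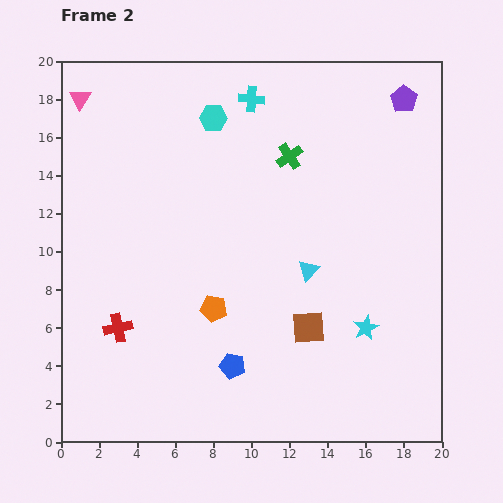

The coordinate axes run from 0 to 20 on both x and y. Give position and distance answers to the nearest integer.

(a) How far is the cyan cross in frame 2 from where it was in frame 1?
1

The cyan cross moved from (10, 17) to (10, 18), a distance of √(0² + 1²) ≈ 1.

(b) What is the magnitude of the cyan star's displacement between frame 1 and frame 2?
4

The cyan star moved from (12, 6) to (16, 6), a distance of √(4² + 0²) ≈ 4.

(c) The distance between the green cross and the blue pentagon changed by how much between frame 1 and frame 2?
+2

Distance in frame 1: 9. Distance in frame 2: 11.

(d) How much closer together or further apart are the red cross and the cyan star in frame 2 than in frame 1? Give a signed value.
+4

Distance in frame 1: 9. Distance in frame 2: 13.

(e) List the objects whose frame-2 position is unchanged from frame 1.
the red cross, the pink triangle, the purple pentagon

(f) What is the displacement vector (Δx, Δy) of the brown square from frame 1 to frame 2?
(-4, 1)

The brown square was at (17, 5) in frame 1 and (13, 6) in frame 2.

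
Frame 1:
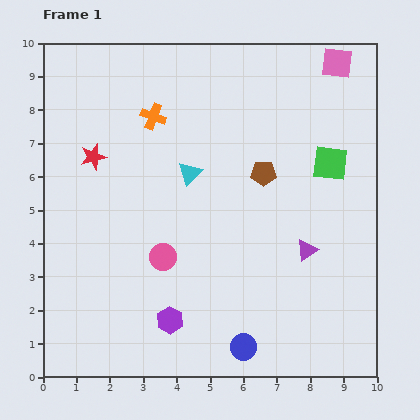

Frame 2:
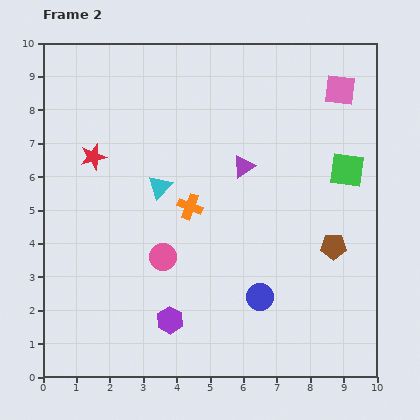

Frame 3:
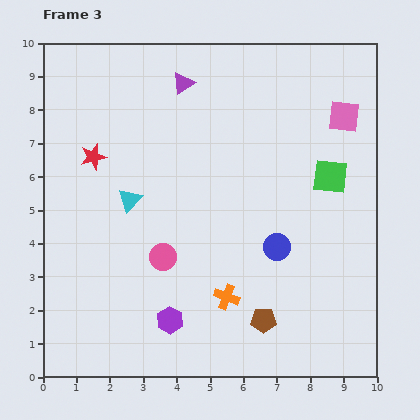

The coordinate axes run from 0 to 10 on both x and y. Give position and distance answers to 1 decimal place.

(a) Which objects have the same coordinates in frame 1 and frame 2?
the red star, the pink circle, the purple hexagon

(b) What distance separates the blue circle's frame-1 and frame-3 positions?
3.2

The blue circle moved from (6.0, 0.9) to (7.0, 3.9), a distance of √(1.0² + 3.0²) ≈ 3.2.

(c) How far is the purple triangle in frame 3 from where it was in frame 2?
3.1

The purple triangle moved from (6.0, 6.3) to (4.2, 8.8), a distance of √(1.8² + 2.5²) ≈ 3.1.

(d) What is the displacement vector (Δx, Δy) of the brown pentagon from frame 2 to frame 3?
(-2.1, -2.2)

The brown pentagon was at (8.7, 3.9) in frame 2 and (6.6, 1.7) in frame 3.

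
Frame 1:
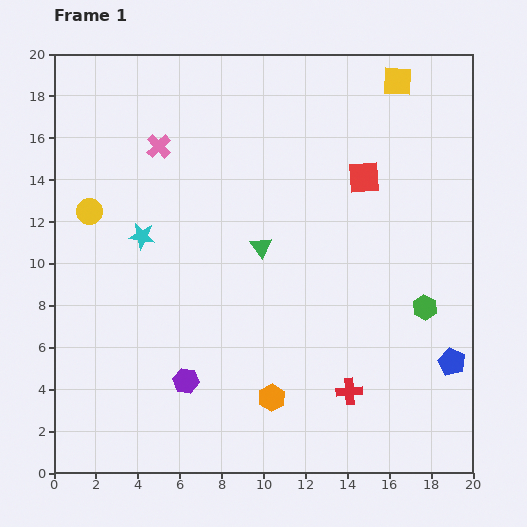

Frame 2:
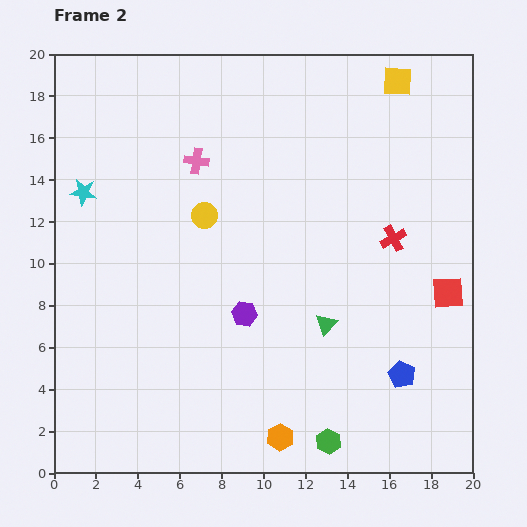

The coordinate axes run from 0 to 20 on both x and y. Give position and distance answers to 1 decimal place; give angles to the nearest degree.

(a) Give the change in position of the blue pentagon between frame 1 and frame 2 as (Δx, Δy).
(-2.4, -0.6)

The blue pentagon was at (19.0, 5.3) in frame 1 and (16.6, 4.7) in frame 2.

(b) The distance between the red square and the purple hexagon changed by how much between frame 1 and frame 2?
-3.1

Distance in frame 1: 12.9. Distance in frame 2: 9.8.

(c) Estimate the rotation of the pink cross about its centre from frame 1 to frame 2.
39° counter-clockwise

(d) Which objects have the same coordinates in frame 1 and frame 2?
the yellow square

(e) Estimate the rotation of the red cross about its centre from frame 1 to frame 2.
23° counter-clockwise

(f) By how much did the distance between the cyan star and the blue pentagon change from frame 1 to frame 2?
+1.5

Distance in frame 1: 16.0. Distance in frame 2: 17.5.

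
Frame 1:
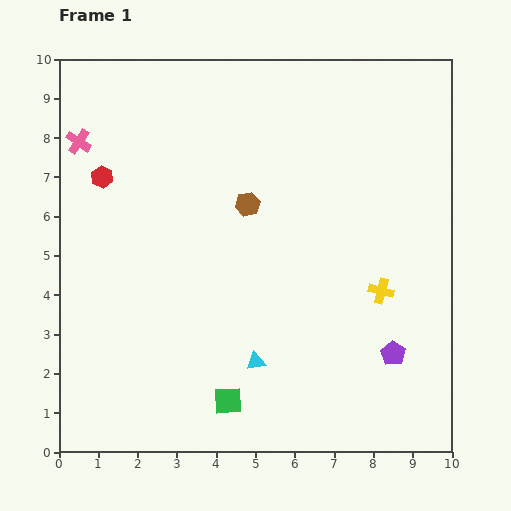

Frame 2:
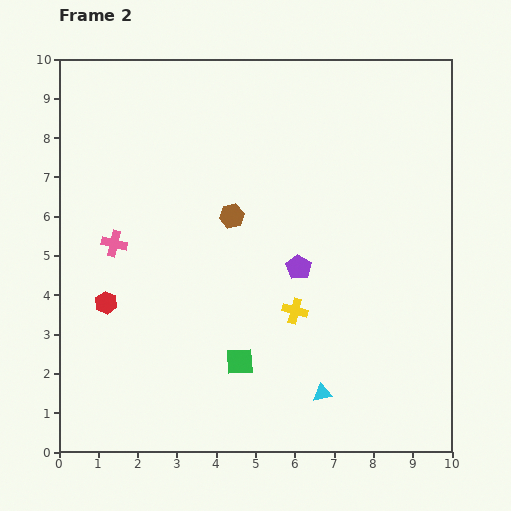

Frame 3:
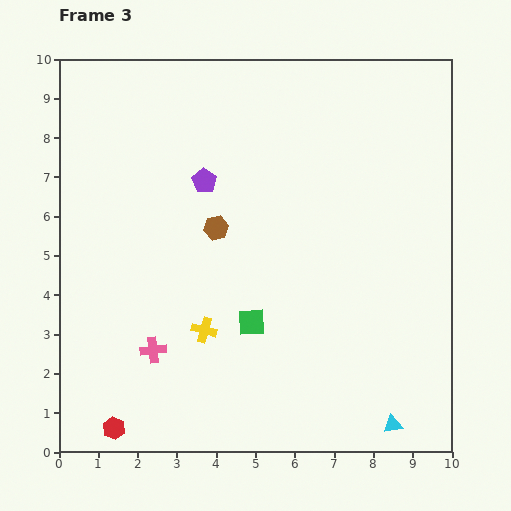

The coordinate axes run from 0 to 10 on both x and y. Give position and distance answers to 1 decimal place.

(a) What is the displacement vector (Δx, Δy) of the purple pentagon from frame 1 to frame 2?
(-2.4, 2.2)

The purple pentagon was at (8.5, 2.5) in frame 1 and (6.1, 4.7) in frame 2.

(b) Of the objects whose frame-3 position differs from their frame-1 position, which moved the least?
the brown hexagon

(moved 1.0)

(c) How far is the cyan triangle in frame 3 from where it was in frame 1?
3.8

The cyan triangle moved from (5.0, 2.3) to (8.5, 0.7), a distance of √(3.5² + 1.6²) ≈ 3.8.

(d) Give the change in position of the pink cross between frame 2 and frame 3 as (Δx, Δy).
(1.0, -2.7)

The pink cross was at (1.4, 5.3) in frame 2 and (2.4, 2.6) in frame 3.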